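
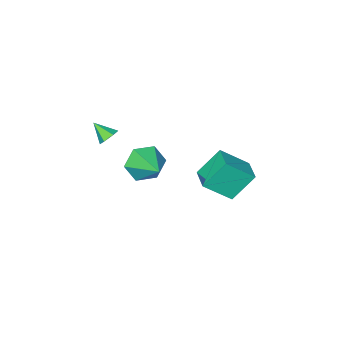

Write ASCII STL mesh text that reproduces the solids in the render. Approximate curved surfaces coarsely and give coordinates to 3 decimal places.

solid 
facet normal -0.240 0.756 -0.609
outer loop
vertex 1.105 -1.346 -1.892
vertex 0.67 -1.582 -2.014
vertex 0.683 -1.26 -1.619
endloop
endfacet
facet normal 0.561 0.273 0.782
outer loop
vertex 1.105 -1.346 -1.892
vertex 0.683 -1.26 -1.619
vertex 0.91 -2.338 -1.406
endloop
endfacet
facet normal -0.240 0.756 -0.609
outer loop
vertex 0.683 -1.26 -1.619
vertex 0.67 -1.582 -2.014
vertex 0.248 -1.496 -1.741
endloop
endfacet
facet normal -0.326 0.117 0.938
outer loop
vertex 0.683 -1.26 -1.619
vertex 0.248 -1.496 -1.741
vertex 0.91 -2.338 -1.406
endloop
endfacet
facet normal -0.240 0.756 -0.609
outer loop
vertex 0.248 -1.496 -1.741
vertex 0.67 -1.582 -2.014
vertex 0.235 -1.818 -2.136
endloop
endfacet
facet normal -0.791 -0.462 0.402
outer loop
vertex 0.248 -1.496 -1.741
vertex 0.235 -1.818 -2.136
vertex 0.91 -2.338 -1.406
endloop
endfacet
facet normal -0.240 0.757 -0.607
outer loop
vertex 0.235 -1.818 -2.136
vertex 0.67 -1.582 -2.014
vertex 0.657 -1.903 -2.409
endloop
endfacet
facet normal -0.366 -0.884 -0.291
outer loop
vertex 0.235 -1.818 -2.136
vertex 0.657 -1.903 -2.409
vertex 0.91 -2.338 -1.406
endloop
endfacet
facet normal -0.240 0.757 -0.607
outer loop
vertex 0.657 -1.903 -2.409
vertex 0.67 -1.582 -2.014
vertex 1.092 -1.667 -2.287
endloop
endfacet
facet normal 0.520 -0.728 -0.447
outer loop
vertex 0.657 -1.903 -2.409
vertex 1.092 -1.667 -2.287
vertex 0.91 -2.338 -1.406
endloop
endfacet
facet normal -0.240 0.757 -0.607
outer loop
vertex 1.092 -1.667 -2.287
vertex 0.67 -1.582 -2.014
vertex 1.105 -1.346 -1.892
endloop
endfacet
facet normal 0.985 -0.150 0.089
outer loop
vertex 1.092 -1.667 -2.287
vertex 1.105 -1.346 -1.892
vertex 0.91 -2.338 -1.406
endloop
endfacet
facet normal -0.234 -0.883 -0.406
outer loop
vertex -0.104 -0.781 -4.837
vertex -0.743 -0.939 -4.125
vertex -1.024 -0.491 -4.938
endloop
endfacet
facet normal 0.296 0.722 -0.625
outer loop
vertex -0.104 -0.781 -4.837
vertex -1.024 -0.491 -4.938
vertex -0.357 0.519 -3.455
endloop
endfacet
facet normal -0.234 -0.883 -0.406
outer loop
vertex -1.024 -0.491 -4.938
vertex -0.743 -0.939 -4.125
vertex -1.663 -0.649 -4.225
endloop
endfacet
facet normal -0.531 0.792 -0.301
outer loop
vertex -1.024 -0.491 -4.938
vertex -1.663 -0.649 -4.225
vertex -0.357 0.519 -3.455
endloop
endfacet
facet normal -0.234 -0.883 -0.406
outer loop
vertex -1.663 -0.649 -4.225
vertex -0.743 -0.939 -4.125
vertex -1.382 -1.097 -3.412
endloop
endfacet
facet normal -0.721 0.471 0.509
outer loop
vertex -1.663 -0.649 -4.225
vertex -1.382 -1.097 -3.412
vertex -0.357 0.519 -3.455
endloop
endfacet
facet normal -0.234 -0.884 -0.406
outer loop
vertex -1.382 -1.097 -3.412
vertex -0.743 -0.939 -4.125
vertex -0.462 -1.387 -3.311
endloop
endfacet
facet normal -0.084 0.080 0.993
outer loop
vertex -1.382 -1.097 -3.412
vertex -0.462 -1.387 -3.311
vertex -0.357 0.519 -3.455
endloop
endfacet
facet normal -0.234 -0.884 -0.406
outer loop
vertex -0.462 -1.387 -3.311
vertex -0.743 -0.939 -4.125
vertex 0.177 -1.229 -4.024
endloop
endfacet
facet normal 0.744 0.010 0.669
outer loop
vertex -0.462 -1.387 -3.311
vertex 0.177 -1.229 -4.024
vertex -0.357 0.519 -3.455
endloop
endfacet
facet normal -0.234 -0.883 -0.406
outer loop
vertex 0.177 -1.229 -4.024
vertex -0.743 -0.939 -4.125
vertex -0.104 -0.781 -4.837
endloop
endfacet
facet normal 0.933 0.331 -0.140
outer loop
vertex 0.177 -1.229 -4.024
vertex -0.104 -0.781 -4.837
vertex -0.357 0.519 -3.455
endloop
endfacet
facet normal -0.597 0.232 0.768
outer loop
vertex -1.548 3.022 -0.947
vertex -1.021 4.028 -0.841
vertex -2.584 3.671 -1.948
endloop
endfacet
facet normal -0.462 -0.882 -0.093
outer loop
vertex -1.659 3.312 -3.139
vertex -1.548 3.022 -0.947
vertex -2.584 3.671 -1.948
endloop
endfacet
facet normal -0.597 0.232 0.768
outer loop
vertex -2.584 3.671 -1.948
vertex -1.021 4.028 -0.841
vertex -2.057 4.676 -1.842
endloop
endfacet
facet normal -0.656 0.411 -0.633
outer loop
vertex -2.057 4.676 -1.842
vertex -1.659 3.312 -3.139
vertex -2.584 3.671 -1.948
endloop
endfacet
facet normal 0.656 -0.410 0.633
outer loop
vertex -1.548 3.022 -0.947
vertex -0.096 3.669 -2.032
vertex -1.021 4.028 -0.841
endloop
endfacet
facet normal -0.462 -0.882 -0.093
outer loop
vertex -0.623 2.664 -2.138
vertex -1.548 3.022 -0.947
vertex -1.659 3.312 -3.139
endloop
endfacet
facet normal 0.656 -0.411 0.633
outer loop
vertex -0.623 2.664 -2.138
vertex -0.096 3.669 -2.032
vertex -1.548 3.022 -0.947
endloop
endfacet
facet normal 0.462 0.882 0.093
outer loop
vertex -1.021 4.028 -0.841
vertex -0.096 3.669 -2.032
vertex -2.057 4.676 -1.842
endloop
endfacet
facet normal -0.656 0.410 -0.633
outer loop
vertex -1.132 4.318 -3.033
vertex -1.659 3.312 -3.139
vertex -2.057 4.676 -1.842
endloop
endfacet
facet normal 0.462 0.882 0.094
outer loop
vertex -2.057 4.676 -1.842
vertex -0.096 3.669 -2.032
vertex -1.132 4.318 -3.033
endloop
endfacet
facet normal 0.597 -0.232 -0.768
outer loop
vertex -1.132 4.318 -3.033
vertex -0.623 2.664 -2.138
vertex -1.659 3.312 -3.139
endloop
endfacet
facet normal 0.597 -0.232 -0.768
outer loop
vertex -0.096 3.669 -2.032
vertex -0.623 2.664 -2.138
vertex -1.132 4.318 -3.033
endloop
endfacet

endsolid


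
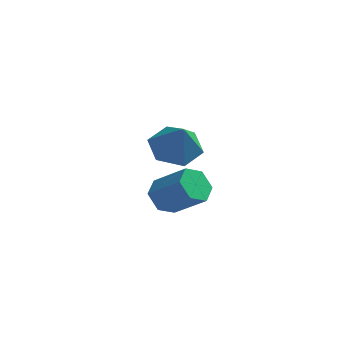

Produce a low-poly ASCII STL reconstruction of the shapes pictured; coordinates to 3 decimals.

solid 
facet normal -0.755 0.242 -0.610
outer loop
vertex -0.59 2.583 -2.371
vertex -1.035 2.097 -2.013
vertex -0.994 2.809 -1.781
endloop
endfacet
facet normal 0.374 0.922 -0.097
outer loop
vertex -0.59 2.583 -2.371
vertex -0.994 2.809 -1.781
vertex 0.58 2.209 -1.425
endloop
endfacet
facet normal 0.374 0.922 -0.098
outer loop
vertex 0.58 2.209 -1.425
vertex -0.994 2.809 -1.781
vertex 0.176 2.435 -0.836
endloop
endfacet
facet normal 0.755 -0.241 0.610
outer loop
vertex 0.58 2.209 -1.425
vertex 0.176 2.435 -0.836
vertex 0.135 1.723 -1.067
endloop
endfacet
facet normal -0.755 0.242 -0.610
outer loop
vertex -0.994 2.809 -1.781
vertex -1.035 2.097 -2.013
vertex -1.439 2.324 -1.423
endloop
endfacet
facet normal -0.279 0.723 0.632
outer loop
vertex -0.994 2.809 -1.781
vertex -1.439 2.324 -1.423
vertex 0.176 2.435 -0.836
endloop
endfacet
facet normal -0.279 0.723 0.632
outer loop
vertex 0.176 2.435 -0.836
vertex -1.439 2.324 -1.423
vertex -0.27 1.949 -0.477
endloop
endfacet
facet normal 0.754 -0.241 0.610
outer loop
vertex 0.176 2.435 -0.836
vertex -0.27 1.949 -0.477
vertex 0.135 1.723 -1.067
endloop
endfacet
facet normal -0.755 0.242 -0.610
outer loop
vertex -1.439 2.324 -1.423
vertex -1.035 2.097 -2.013
vertex -1.48 1.611 -1.655
endloop
endfacet
facet normal -0.654 -0.200 0.729
outer loop
vertex -1.439 2.324 -1.423
vertex -1.48 1.611 -1.655
vertex -0.27 1.949 -0.477
endloop
endfacet
facet normal -0.654 -0.201 0.729
outer loop
vertex -0.27 1.949 -0.477
vertex -1.48 1.611 -1.655
vertex -0.31 1.237 -0.709
endloop
endfacet
facet normal 0.755 -0.241 0.610
outer loop
vertex -0.27 1.949 -0.477
vertex -0.31 1.237 -0.709
vertex 0.135 1.723 -1.067
endloop
endfacet
facet normal -0.755 0.241 -0.610
outer loop
vertex -1.48 1.611 -1.655
vertex -1.035 2.097 -2.013
vertex -1.076 1.385 -2.244
endloop
endfacet
facet normal -0.374 -0.922 0.098
outer loop
vertex -1.48 1.611 -1.655
vertex -1.076 1.385 -2.244
vertex -0.31 1.237 -0.709
endloop
endfacet
facet normal -0.374 -0.922 0.098
outer loop
vertex -0.31 1.237 -0.709
vertex -1.076 1.385 -2.244
vertex 0.094 1.011 -1.299
endloop
endfacet
facet normal 0.755 -0.242 0.610
outer loop
vertex -0.31 1.237 -0.709
vertex 0.094 1.011 -1.299
vertex 0.135 1.723 -1.067
endloop
endfacet
facet normal -0.754 0.241 -0.610
outer loop
vertex -1.076 1.385 -2.244
vertex -1.035 2.097 -2.013
vertex -0.63 1.871 -2.603
endloop
endfacet
facet normal 0.279 -0.723 -0.632
outer loop
vertex -1.076 1.385 -2.244
vertex -0.63 1.871 -2.603
vertex 0.094 1.011 -1.299
endloop
endfacet
facet normal 0.279 -0.723 -0.632
outer loop
vertex 0.094 1.011 -1.299
vertex -0.63 1.871 -2.603
vertex 0.539 1.496 -1.657
endloop
endfacet
facet normal 0.755 -0.242 0.610
outer loop
vertex 0.094 1.011 -1.299
vertex 0.539 1.496 -1.657
vertex 0.135 1.723 -1.067
endloop
endfacet
facet normal -0.755 0.241 -0.610
outer loop
vertex -0.63 1.871 -2.603
vertex -1.035 2.097 -2.013
vertex -0.59 2.583 -2.371
endloop
endfacet
facet normal 0.654 0.201 -0.729
outer loop
vertex -0.63 1.871 -2.603
vertex -0.59 2.583 -2.371
vertex 0.539 1.496 -1.657
endloop
endfacet
facet normal 0.654 0.200 -0.730
outer loop
vertex 0.539 1.496 -1.657
vertex -0.59 2.583 -2.371
vertex 0.58 2.209 -1.425
endloop
endfacet
facet normal 0.755 -0.242 0.610
outer loop
vertex 0.539 1.496 -1.657
vertex 0.58 2.209 -1.425
vertex 0.135 1.723 -1.067
endloop
endfacet
facet normal -0.289 0.462 -0.838
outer loop
vertex 0.283 -0.69 1.16
vertex -0.149 -0.051 1.661
vertex 0.732 0.069 1.424
endloop
endfacet
facet normal 0.858 -0.514 0.018
outer loop
vertex 0.283 -0.69 1.16
vertex 0.732 0.069 1.424
vertex 0.249 -0.689 2.819
endloop
endfacet
facet normal -0.289 0.462 -0.839
outer loop
vertex 0.732 0.069 1.424
vertex -0.149 -0.051 1.661
vertex 0.299 0.708 1.925
endloop
endfacet
facet normal 0.866 0.247 0.434
outer loop
vertex 0.732 0.069 1.424
vertex 0.299 0.708 1.925
vertex 0.249 -0.689 2.819
endloop
endfacet
facet normal -0.290 0.462 -0.838
outer loop
vertex 0.299 0.708 1.925
vertex -0.149 -0.051 1.661
vertex -0.581 0.588 2.163
endloop
endfacet
facet normal 0.154 0.529 0.835
outer loop
vertex 0.299 0.708 1.925
vertex -0.581 0.588 2.163
vertex 0.249 -0.689 2.819
endloop
endfacet
facet normal -0.289 0.463 -0.838
outer loop
vertex -0.581 0.588 2.163
vertex -0.149 -0.051 1.661
vertex -1.03 -0.171 1.899
endloop
endfacet
facet normal -0.569 0.051 0.820
outer loop
vertex -0.581 0.588 2.163
vertex -1.03 -0.171 1.899
vertex 0.249 -0.689 2.819
endloop
endfacet
facet normal -0.289 0.462 -0.838
outer loop
vertex -1.03 -0.171 1.899
vertex -0.149 -0.051 1.661
vertex -0.598 -0.81 1.398
endloop
endfacet
facet normal -0.578 -0.708 0.405
outer loop
vertex -1.03 -0.171 1.899
vertex -0.598 -0.81 1.398
vertex 0.249 -0.689 2.819
endloop
endfacet
facet normal -0.289 0.462 -0.838
outer loop
vertex -0.598 -0.81 1.398
vertex -0.149 -0.051 1.661
vertex 0.283 -0.69 1.16
endloop
endfacet
facet normal 0.136 -0.991 0.003
outer loop
vertex -0.598 -0.81 1.398
vertex 0.283 -0.69 1.16
vertex 0.249 -0.689 2.819
endloop
endfacet

endsolid


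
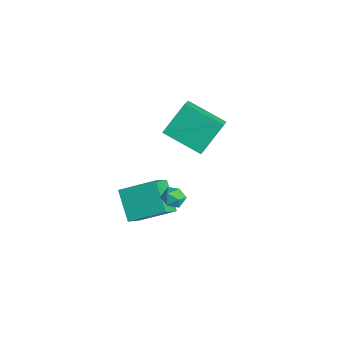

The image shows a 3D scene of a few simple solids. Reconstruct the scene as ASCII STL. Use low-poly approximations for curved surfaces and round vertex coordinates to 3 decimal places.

solid 
facet normal -0.678 -0.625 0.388
outer loop
vertex 1.225 -0.656 3.831
vertex 0.891 0.595 5.263
vertex 0.31 -0.097 3.131
endloop
endfacet
facet normal 0.172 -0.648 -0.742
outer loop
vertex 1.769 1.245 2.297
vertex 1.225 -0.656 3.831
vertex 0.31 -0.097 3.131
endloop
endfacet
facet normal -0.678 -0.624 0.387
outer loop
vertex 0.31 -0.097 3.131
vertex 0.891 0.595 5.263
vertex -0.023 1.153 4.562
endloop
endfacet
facet normal -0.714 0.436 -0.547
outer loop
vertex -0.023 1.153 4.562
vertex 1.769 1.245 2.297
vertex 0.31 -0.097 3.131
endloop
endfacet
facet normal 0.714 -0.436 0.548
outer loop
vertex 1.225 -0.656 3.831
vertex 2.35 1.937 4.429
vertex 0.891 0.595 5.263
endloop
endfacet
facet normal 0.173 -0.648 -0.742
outer loop
vertex 2.683 0.687 2.998
vertex 1.225 -0.656 3.831
vertex 1.769 1.245 2.297
endloop
endfacet
facet normal 0.714 -0.436 0.547
outer loop
vertex 2.683 0.687 2.998
vertex 2.35 1.937 4.429
vertex 1.225 -0.656 3.831
endloop
endfacet
facet normal -0.173 0.648 0.741
outer loop
vertex 0.891 0.595 5.263
vertex 2.35 1.937 4.429
vertex -0.023 1.153 4.562
endloop
endfacet
facet normal -0.714 0.436 -0.547
outer loop
vertex 1.435 2.496 3.729
vertex 1.769 1.245 2.297
vertex -0.023 1.153 4.562
endloop
endfacet
facet normal -0.172 0.648 0.742
outer loop
vertex -0.023 1.153 4.562
vertex 2.35 1.937 4.429
vertex 1.435 2.496 3.729
endloop
endfacet
facet normal 0.678 0.624 -0.387
outer loop
vertex 1.435 2.496 3.729
vertex 2.683 0.687 2.998
vertex 1.769 1.245 2.297
endloop
endfacet
facet normal 0.678 0.624 -0.388
outer loop
vertex 2.35 1.937 4.429
vertex 2.683 0.687 2.998
vertex 1.435 2.496 3.729
endloop
endfacet
facet normal -0.773 0.029 0.633
outer loop
vertex 1.289 -1.04 0.331
vertex 0.52 -0.168 -0.648
vertex 0.533 -2.66 -0.519
endloop
endfacet
facet normal 0.506 -0.574 0.644
outer loop
vertex 1.94 -2.712 -1.672
vertex 1.289 -1.04 0.331
vertex 0.533 -2.66 -0.519
endloop
endfacet
facet normal -0.773 0.029 0.633
outer loop
vertex 0.533 -2.66 -0.519
vertex 0.52 -0.168 -0.648
vertex -0.236 -1.788 -1.498
endloop
endfacet
facet normal -0.382 -0.819 -0.429
outer loop
vertex -0.236 -1.788 -1.498
vertex 1.94 -2.712 -1.672
vertex 0.533 -2.66 -0.519
endloop
endfacet
facet normal 0.382 0.819 0.429
outer loop
vertex 1.289 -1.04 0.331
vertex 1.927 -0.22 -1.801
vertex 0.52 -0.168 -0.648
endloop
endfacet
facet normal 0.506 -0.574 0.644
outer loop
vertex 2.696 -1.092 -0.822
vertex 1.289 -1.04 0.331
vertex 1.94 -2.712 -1.672
endloop
endfacet
facet normal 0.382 0.819 0.429
outer loop
vertex 2.696 -1.092 -0.822
vertex 1.927 -0.22 -1.801
vertex 1.289 -1.04 0.331
endloop
endfacet
facet normal -0.506 0.574 -0.644
outer loop
vertex 0.52 -0.168 -0.648
vertex 1.927 -0.22 -1.801
vertex -0.236 -1.788 -1.498
endloop
endfacet
facet normal -0.382 -0.819 -0.429
outer loop
vertex 1.171 -1.84 -2.651
vertex 1.94 -2.712 -1.672
vertex -0.236 -1.788 -1.498
endloop
endfacet
facet normal -0.506 0.574 -0.644
outer loop
vertex -0.236 -1.788 -1.498
vertex 1.927 -0.22 -1.801
vertex 1.171 -1.84 -2.651
endloop
endfacet
facet normal 0.773 -0.029 -0.633
outer loop
vertex 1.171 -1.84 -2.651
vertex 2.696 -1.092 -0.822
vertex 1.94 -2.712 -1.672
endloop
endfacet
facet normal 0.773 -0.029 -0.633
outer loop
vertex 1.927 -0.22 -1.801
vertex 2.696 -1.092 -0.822
vertex 1.171 -1.84 -2.651
endloop
endfacet
facet normal -0.599 0.471 0.647
outer loop
vertex 2.439 -0.272 0.381
vertex 2.335 -0.834 0.694
vertex 2.83 -0.449 0.872
endloop
endfacet
facet normal -0.094 0.910 0.403
outer loop
vertex 2.439 -0.272 0.381
vertex 2.83 -0.449 0.872
vertex 3.083 -0.184 0.333
endloop
endfacet
facet normal -0.151 0.939 -0.307
outer loop
vertex 2.439 -0.272 0.381
vertex 3.083 -0.184 0.333
vertex 2.745 -0.406 -0.179
endloop
endfacet
facet normal -0.693 0.517 -0.502
outer loop
vertex 2.439 -0.272 0.381
vertex 2.745 -0.406 -0.179
vertex 2.283 -0.808 0.044
endloop
endfacet
facet normal -0.970 0.228 0.087
outer loop
vertex 2.439 -0.272 0.381
vertex 2.283 -0.808 0.044
vertex 2.335 -0.834 0.694
endloop
endfacet
facet normal 0.541 0.626 0.562
outer loop
vertex 3.083 -0.184 0.333
vertex 2.83 -0.449 0.872
vertex 3.377 -0.692 0.616
endloop
endfacet
facet normal -0.278 -0.086 0.957
outer loop
vertex 2.83 -0.449 0.872
vertex 2.335 -0.834 0.694
vertex 2.915 -1.094 0.839
endloop
endfacet
facet normal -0.876 -0.479 0.051
outer loop
vertex 2.335 -0.834 0.694
vertex 2.283 -0.808 0.044
vertex 2.577 -1.316 0.327
endloop
endfacet
facet normal -0.428 -0.010 -0.904
outer loop
vertex 2.283 -0.808 0.044
vertex 2.745 -0.406 -0.179
vertex 2.83 -1.051 -0.212
endloop
endfacet
facet normal 0.449 0.673 -0.588
outer loop
vertex 2.745 -0.406 -0.179
vertex 3.083 -0.184 0.333
vertex 3.325 -0.666 -0.034
endloop
endfacet
facet normal 0.693 -0.517 0.502
outer loop
vertex 3.221 -1.228 0.279
vertex 3.377 -0.692 0.616
vertex 2.915 -1.094 0.839
endloop
endfacet
facet normal 0.151 -0.939 0.307
outer loop
vertex 3.221 -1.228 0.279
vertex 2.915 -1.094 0.839
vertex 2.577 -1.316 0.327
endloop
endfacet
facet normal 0.094 -0.910 -0.403
outer loop
vertex 3.221 -1.228 0.279
vertex 2.577 -1.316 0.327
vertex 2.83 -1.051 -0.212
endloop
endfacet
facet normal 0.599 -0.471 -0.647
outer loop
vertex 3.221 -1.228 0.279
vertex 2.83 -1.051 -0.212
vertex 3.325 -0.666 -0.034
endloop
endfacet
facet normal 0.970 -0.228 -0.087
outer loop
vertex 3.221 -1.228 0.279
vertex 3.325 -0.666 -0.034
vertex 3.377 -0.692 0.616
endloop
endfacet
facet normal 0.428 0.010 0.904
outer loop
vertex 2.915 -1.094 0.839
vertex 3.377 -0.692 0.616
vertex 2.83 -0.449 0.872
endloop
endfacet
facet normal -0.449 -0.673 0.588
outer loop
vertex 2.577 -1.316 0.327
vertex 2.915 -1.094 0.839
vertex 2.335 -0.834 0.694
endloop
endfacet
facet normal -0.541 -0.626 -0.562
outer loop
vertex 2.83 -1.051 -0.212
vertex 2.577 -1.316 0.327
vertex 2.283 -0.808 0.044
endloop
endfacet
facet normal 0.278 0.086 -0.957
outer loop
vertex 3.325 -0.666 -0.034
vertex 2.83 -1.051 -0.212
vertex 2.745 -0.406 -0.179
endloop
endfacet
facet normal 0.876 0.479 -0.051
outer loop
vertex 3.377 -0.692 0.616
vertex 3.325 -0.666 -0.034
vertex 3.083 -0.184 0.333
endloop
endfacet

endsolid


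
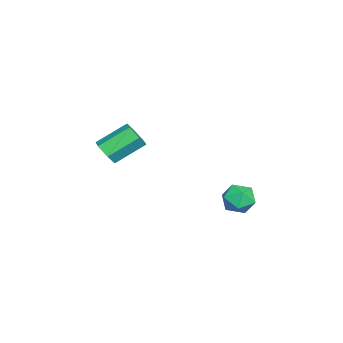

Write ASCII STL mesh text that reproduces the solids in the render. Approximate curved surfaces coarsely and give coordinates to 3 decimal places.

solid 
facet normal -0.088 0.210 0.974
outer loop
vertex 0.285 4.16 -2.728
vertex 0.479 3.122 -2.487
vertex 1.301 3.823 -2.564
endloop
endfacet
facet normal 0.158 0.775 0.612
outer loop
vertex 0.285 4.16 -2.728
vertex 1.301 3.823 -2.564
vertex 1.082 4.508 -3.374
endloop
endfacet
facet normal -0.321 0.941 0.111
outer loop
vertex 0.285 4.16 -2.728
vertex 1.082 4.508 -3.374
vertex 0.124 4.231 -3.797
endloop
endfacet
facet normal -0.863 0.478 0.162
outer loop
vertex 0.285 4.16 -2.728
vertex 0.124 4.231 -3.797
vertex -0.248 3.374 -3.248
endloop
endfacet
facet normal -0.718 0.027 0.695
outer loop
vertex 0.285 4.16 -2.728
vertex -0.248 3.374 -3.248
vertex 0.479 3.122 -2.487
endloop
endfacet
facet normal 0.762 0.581 0.285
outer loop
vertex 1.082 4.508 -3.374
vertex 1.301 3.823 -2.564
vertex 1.768 3.686 -3.532
endloop
endfacet
facet normal 0.365 -0.332 0.870
outer loop
vertex 1.301 3.823 -2.564
vertex 0.479 3.122 -2.487
vertex 1.396 2.829 -2.983
endloop
endfacet
facet normal -0.656 -0.628 0.419
outer loop
vertex 0.479 3.122 -2.487
vertex -0.248 3.374 -3.248
vertex 0.438 2.552 -3.406
endloop
endfacet
facet normal -0.890 0.102 -0.444
outer loop
vertex -0.248 3.374 -3.248
vertex 0.124 4.231 -3.797
vertex 0.219 3.237 -4.216
endloop
endfacet
facet normal -0.013 0.850 -0.527
outer loop
vertex 0.124 4.231 -3.797
vertex 1.082 4.508 -3.374
vertex 1.041 3.938 -4.293
endloop
endfacet
facet normal 0.863 -0.478 -0.162
outer loop
vertex 1.235 2.9 -4.052
vertex 1.768 3.686 -3.532
vertex 1.396 2.829 -2.983
endloop
endfacet
facet normal 0.321 -0.941 -0.111
outer loop
vertex 1.235 2.9 -4.052
vertex 1.396 2.829 -2.983
vertex 0.438 2.552 -3.406
endloop
endfacet
facet normal -0.158 -0.775 -0.612
outer loop
vertex 1.235 2.9 -4.052
vertex 0.438 2.552 -3.406
vertex 0.219 3.237 -4.216
endloop
endfacet
facet normal 0.088 -0.210 -0.974
outer loop
vertex 1.235 2.9 -4.052
vertex 0.219 3.237 -4.216
vertex 1.041 3.938 -4.293
endloop
endfacet
facet normal 0.718 -0.027 -0.695
outer loop
vertex 1.235 2.9 -4.052
vertex 1.041 3.938 -4.293
vertex 1.768 3.686 -3.532
endloop
endfacet
facet normal 0.890 -0.102 0.444
outer loop
vertex 1.396 2.829 -2.983
vertex 1.768 3.686 -3.532
vertex 1.301 3.823 -2.564
endloop
endfacet
facet normal 0.013 -0.850 0.527
outer loop
vertex 0.438 2.552 -3.406
vertex 1.396 2.829 -2.983
vertex 0.479 3.122 -2.487
endloop
endfacet
facet normal -0.762 -0.581 -0.285
outer loop
vertex 0.219 3.237 -4.216
vertex 0.438 2.552 -3.406
vertex -0.248 3.374 -3.248
endloop
endfacet
facet normal -0.365 0.332 -0.870
outer loop
vertex 1.041 3.938 -4.293
vertex 0.219 3.237 -4.216
vertex 0.124 4.231 -3.797
endloop
endfacet
facet normal 0.656 0.628 -0.419
outer loop
vertex 1.768 3.686 -3.532
vertex 1.041 3.938 -4.293
vertex 1.082 4.508 -3.374
endloop
endfacet
facet normal 0.432 -0.725 -0.536
outer loop
vertex 0.643 -4.325 -0.249
vertex 0.196 -4.043 -0.99
vertex 1.016 -3.7 -0.794
endloop
endfacet
facet normal 0.803 0.039 0.594
outer loop
vertex 0.643 -4.325 -0.249
vertex 1.016 -3.7 -0.794
vertex -0.289 -2.759 0.91
endloop
endfacet
facet normal 0.803 0.038 0.594
outer loop
vertex -0.289 -2.759 0.91
vertex 1.016 -3.7 -0.794
vertex 0.084 -2.133 0.365
endloop
endfacet
facet normal -0.432 0.725 0.537
outer loop
vertex -0.289 -2.759 0.91
vertex 0.084 -2.133 0.365
vertex -0.736 -2.477 0.17
endloop
endfacet
facet normal 0.432 -0.725 -0.536
outer loop
vertex 1.016 -3.7 -0.794
vertex 0.196 -4.043 -0.99
vertex 0.569 -3.418 -1.535
endloop
endfacet
facet normal 0.757 0.615 -0.223
outer loop
vertex 1.016 -3.7 -0.794
vertex 0.569 -3.418 -1.535
vertex 0.084 -2.133 0.365
endloop
endfacet
facet normal 0.757 0.615 -0.223
outer loop
vertex 0.084 -2.133 0.365
vertex 0.569 -3.418 -1.535
vertex -0.363 -1.851 -0.376
endloop
endfacet
facet normal -0.432 0.725 0.536
outer loop
vertex 0.084 -2.133 0.365
vertex -0.363 -1.851 -0.376
vertex -0.736 -2.477 0.17
endloop
endfacet
facet normal 0.431 -0.725 -0.537
outer loop
vertex 0.569 -3.418 -1.535
vertex 0.196 -4.043 -0.99
vertex -0.251 -3.761 -1.73
endloop
endfacet
facet normal -0.047 0.576 -0.816
outer loop
vertex 0.569 -3.418 -1.535
vertex -0.251 -3.761 -1.73
vertex -0.363 -1.851 -0.376
endloop
endfacet
facet normal -0.047 0.576 -0.816
outer loop
vertex -0.363 -1.851 -0.376
vertex -0.251 -3.761 -1.73
vertex -1.183 -2.195 -0.571
endloop
endfacet
facet normal -0.432 0.725 0.536
outer loop
vertex -0.363 -1.851 -0.376
vertex -1.183 -2.195 -0.571
vertex -0.736 -2.477 0.17
endloop
endfacet
facet normal 0.432 -0.725 -0.537
outer loop
vertex -0.251 -3.761 -1.73
vertex 0.196 -4.043 -0.99
vertex -0.624 -4.387 -1.185
endloop
endfacet
facet normal -0.803 -0.038 -0.594
outer loop
vertex -0.251 -3.761 -1.73
vertex -0.624 -4.387 -1.185
vertex -1.183 -2.195 -0.571
endloop
endfacet
facet normal -0.803 -0.039 -0.594
outer loop
vertex -1.183 -2.195 -0.571
vertex -0.624 -4.387 -1.185
vertex -1.556 -2.82 -0.026
endloop
endfacet
facet normal -0.432 0.725 0.536
outer loop
vertex -1.183 -2.195 -0.571
vertex -1.556 -2.82 -0.026
vertex -0.736 -2.477 0.17
endloop
endfacet
facet normal 0.432 -0.725 -0.536
outer loop
vertex -0.624 -4.387 -1.185
vertex 0.196 -4.043 -0.99
vertex -0.177 -4.669 -0.444
endloop
endfacet
facet normal -0.757 -0.615 0.223
outer loop
vertex -0.624 -4.387 -1.185
vertex -0.177 -4.669 -0.444
vertex -1.556 -2.82 -0.026
endloop
endfacet
facet normal -0.757 -0.615 0.223
outer loop
vertex -1.556 -2.82 -0.026
vertex -0.177 -4.669 -0.444
vertex -1.109 -3.102 0.715
endloop
endfacet
facet normal -0.432 0.725 0.536
outer loop
vertex -1.556 -2.82 -0.026
vertex -1.109 -3.102 0.715
vertex -0.736 -2.477 0.17
endloop
endfacet
facet normal 0.432 -0.725 -0.536
outer loop
vertex -0.177 -4.669 -0.444
vertex 0.196 -4.043 -0.99
vertex 0.643 -4.325 -0.249
endloop
endfacet
facet normal 0.047 -0.576 0.816
outer loop
vertex -0.177 -4.669 -0.444
vertex 0.643 -4.325 -0.249
vertex -1.109 -3.102 0.715
endloop
endfacet
facet normal 0.047 -0.576 0.816
outer loop
vertex -1.109 -3.102 0.715
vertex 0.643 -4.325 -0.249
vertex -0.289 -2.759 0.91
endloop
endfacet
facet normal -0.431 0.725 0.537
outer loop
vertex -1.109 -3.102 0.715
vertex -0.289 -2.759 0.91
vertex -0.736 -2.477 0.17
endloop
endfacet

endsolid


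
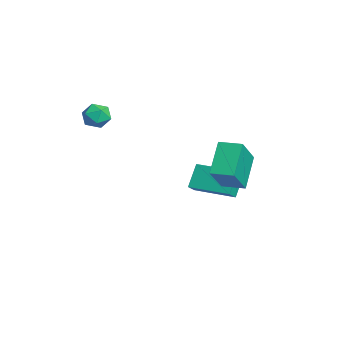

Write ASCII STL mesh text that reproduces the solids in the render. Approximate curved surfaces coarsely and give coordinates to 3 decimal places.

solid 
facet normal -0.680 0.721 0.136
outer loop
vertex -1.662 -1.726 2.049
vertex -2.068 -2.197 2.517
vertex -1.518 -1.734 2.814
endloop
endfacet
facet normal -0.033 0.999 0.017
outer loop
vertex -1.662 -1.726 2.049
vertex -1.518 -1.734 2.814
vertex -0.928 -1.706 2.307
endloop
endfacet
facet normal 0.196 0.763 -0.617
outer loop
vertex -1.662 -1.726 2.049
vertex -0.928 -1.706 2.307
vertex -1.115 -2.152 1.696
endloop
endfacet
facet normal -0.311 0.337 -0.889
outer loop
vertex -1.662 -1.726 2.049
vertex -1.115 -2.152 1.696
vertex -1.819 -2.455 1.827
endloop
endfacet
facet normal -0.850 0.312 -0.424
outer loop
vertex -1.662 -1.726 2.049
vertex -1.819 -2.455 1.827
vertex -2.068 -2.197 2.517
endloop
endfacet
facet normal 0.410 0.750 0.519
outer loop
vertex -0.928 -1.706 2.307
vertex -1.518 -1.734 2.814
vertex -0.881 -2.165 2.933
endloop
endfacet
facet normal -0.636 0.300 0.711
outer loop
vertex -1.518 -1.734 2.814
vertex -2.068 -2.197 2.517
vertex -1.585 -2.468 3.064
endloop
endfacet
facet normal -0.913 -0.359 -0.195
outer loop
vertex -2.068 -2.197 2.517
vertex -1.819 -2.455 1.827
vertex -1.772 -2.914 2.453
endloop
endfacet
facet normal -0.039 -0.319 -0.947
outer loop
vertex -1.819 -2.455 1.827
vertex -1.115 -2.152 1.696
vertex -1.182 -2.886 1.946
endloop
endfacet
facet normal 0.780 0.367 -0.507
outer loop
vertex -1.115 -2.152 1.696
vertex -0.928 -1.706 2.307
vertex -0.632 -2.423 2.243
endloop
endfacet
facet normal 0.311 -0.337 0.889
outer loop
vertex -1.038 -2.894 2.711
vertex -0.881 -2.165 2.933
vertex -1.585 -2.468 3.064
endloop
endfacet
facet normal -0.196 -0.763 0.617
outer loop
vertex -1.038 -2.894 2.711
vertex -1.585 -2.468 3.064
vertex -1.772 -2.914 2.453
endloop
endfacet
facet normal 0.033 -0.999 -0.017
outer loop
vertex -1.038 -2.894 2.711
vertex -1.772 -2.914 2.453
vertex -1.182 -2.886 1.946
endloop
endfacet
facet normal 0.680 -0.721 -0.136
outer loop
vertex -1.038 -2.894 2.711
vertex -1.182 -2.886 1.946
vertex -0.632 -2.423 2.243
endloop
endfacet
facet normal 0.850 -0.312 0.424
outer loop
vertex -1.038 -2.894 2.711
vertex -0.632 -2.423 2.243
vertex -0.881 -2.165 2.933
endloop
endfacet
facet normal 0.039 0.319 0.947
outer loop
vertex -1.585 -2.468 3.064
vertex -0.881 -2.165 2.933
vertex -1.518 -1.734 2.814
endloop
endfacet
facet normal -0.780 -0.367 0.507
outer loop
vertex -1.772 -2.914 2.453
vertex -1.585 -2.468 3.064
vertex -2.068 -2.197 2.517
endloop
endfacet
facet normal -0.410 -0.750 -0.519
outer loop
vertex -1.182 -2.886 1.946
vertex -1.772 -2.914 2.453
vertex -1.819 -2.455 1.827
endloop
endfacet
facet normal 0.636 -0.300 -0.711
outer loop
vertex -0.632 -2.423 2.243
vertex -1.182 -2.886 1.946
vertex -1.115 -2.152 1.696
endloop
endfacet
facet normal 0.913 0.359 0.195
outer loop
vertex -0.881 -2.165 2.933
vertex -0.632 -2.423 2.243
vertex -0.928 -1.706 2.307
endloop
endfacet
facet normal -0.565 0.405 -0.719
outer loop
vertex 1.674 3.243 0.654
vertex 2.291 4.2 0.708
vertex 2.856 2.555 -0.664
endloop
endfacet
facet normal -0.541 -0.839 -0.047
outer loop
vertex 4.049 1.7 0.852
vertex 1.674 3.243 0.654
vertex 2.856 2.555 -0.664
endloop
endfacet
facet normal -0.565 0.406 -0.719
outer loop
vertex 2.856 2.555 -0.664
vertex 2.291 4.2 0.708
vertex 3.474 3.511 -0.61
endloop
endfacet
facet normal 0.622 -0.363 -0.694
outer loop
vertex 3.474 3.511 -0.61
vertex 4.049 1.7 0.852
vertex 2.856 2.555 -0.664
endloop
endfacet
facet normal -0.622 0.362 0.694
outer loop
vertex 1.674 3.243 0.654
vertex 3.484 3.345 2.224
vertex 2.291 4.2 0.708
endloop
endfacet
facet normal -0.541 -0.839 -0.047
outer loop
vertex 2.866 2.389 2.17
vertex 1.674 3.243 0.654
vertex 4.049 1.7 0.852
endloop
endfacet
facet normal -0.622 0.363 0.694
outer loop
vertex 2.866 2.389 2.17
vertex 3.484 3.345 2.224
vertex 1.674 3.243 0.654
endloop
endfacet
facet normal 0.542 0.839 0.047
outer loop
vertex 2.291 4.2 0.708
vertex 3.484 3.345 2.224
vertex 3.474 3.511 -0.61
endloop
endfacet
facet normal 0.623 -0.362 -0.694
outer loop
vertex 4.666 2.657 0.906
vertex 4.049 1.7 0.852
vertex 3.474 3.511 -0.61
endloop
endfacet
facet normal 0.541 0.839 0.047
outer loop
vertex 3.474 3.511 -0.61
vertex 3.484 3.345 2.224
vertex 4.666 2.657 0.906
endloop
endfacet
facet normal 0.565 -0.405 0.719
outer loop
vertex 4.666 2.657 0.906
vertex 2.866 2.389 2.17
vertex 4.049 1.7 0.852
endloop
endfacet
facet normal 0.565 -0.406 0.718
outer loop
vertex 3.484 3.345 2.224
vertex 2.866 2.389 2.17
vertex 4.666 2.657 0.906
endloop
endfacet
facet normal -0.652 -0.757 -0.023
outer loop
vertex -2.259 2.644 -1.806
vertex -2.731 3.066 -2.311
vertex -1.557 2.074 -2.94
endloop
endfacet
facet normal 0.583 -0.521 0.623
outer loop
vertex -0.129 3.734 -2.889
vertex -2.259 2.644 -1.806
vertex -1.557 2.074 -2.94
endloop
endfacet
facet normal -0.652 -0.757 -0.023
outer loop
vertex -1.557 2.074 -2.94
vertex -2.731 3.066 -2.311
vertex -2.029 2.496 -3.444
endloop
endfacet
facet normal 0.484 -0.392 -0.782
outer loop
vertex -2.029 2.496 -3.444
vertex -0.129 3.734 -2.889
vertex -1.557 2.074 -2.94
endloop
endfacet
facet normal -0.485 0.393 0.781
outer loop
vertex -2.259 2.644 -1.806
vertex -1.303 4.726 -2.26
vertex -2.731 3.066 -2.311
endloop
endfacet
facet normal 0.583 -0.521 0.623
outer loop
vertex -0.831 4.304 -1.756
vertex -2.259 2.644 -1.806
vertex -0.129 3.734 -2.889
endloop
endfacet
facet normal -0.484 0.393 0.782
outer loop
vertex -0.831 4.304 -1.756
vertex -1.303 4.726 -2.26
vertex -2.259 2.644 -1.806
endloop
endfacet
facet normal -0.583 0.521 -0.623
outer loop
vertex -2.731 3.066 -2.311
vertex -1.303 4.726 -2.26
vertex -2.029 2.496 -3.444
endloop
endfacet
facet normal 0.484 -0.393 -0.781
outer loop
vertex -0.601 4.156 -3.394
vertex -0.129 3.734 -2.889
vertex -2.029 2.496 -3.444
endloop
endfacet
facet normal -0.584 0.521 -0.623
outer loop
vertex -2.029 2.496 -3.444
vertex -1.303 4.726 -2.26
vertex -0.601 4.156 -3.394
endloop
endfacet
facet normal 0.652 0.757 0.023
outer loop
vertex -0.601 4.156 -3.394
vertex -0.831 4.304 -1.756
vertex -0.129 3.734 -2.889
endloop
endfacet
facet normal 0.652 0.757 0.023
outer loop
vertex -1.303 4.726 -2.26
vertex -0.831 4.304 -1.756
vertex -0.601 4.156 -3.394
endloop
endfacet

endsolid


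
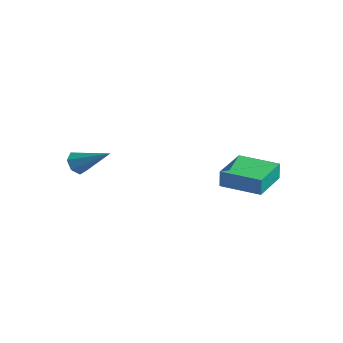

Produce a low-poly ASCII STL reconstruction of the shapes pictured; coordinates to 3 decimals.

solid 
facet normal -0.766 -0.392 -0.509
outer loop
vertex -2.69 -2.462 -2.547
vertex -3.05 -1.924 -2.42
vertex -2.65 -2.04 -2.932
endloop
endfacet
facet normal 0.834 -0.413 -0.366
outer loop
vertex -2.69 -2.462 -2.547
vertex -2.65 -2.04 -2.932
vertex -1.55 -1.156 -1.42
endloop
endfacet
facet normal -0.766 -0.391 -0.510
outer loop
vertex -2.65 -2.04 -2.932
vertex -3.05 -1.924 -2.42
vertex -2.911 -1.53 -2.931
endloop
endfacet
facet normal 0.656 0.337 -0.675
outer loop
vertex -2.65 -2.04 -2.932
vertex -2.911 -1.53 -2.931
vertex -1.55 -1.156 -1.42
endloop
endfacet
facet normal -0.766 -0.391 -0.510
outer loop
vertex -2.911 -1.53 -2.931
vertex -3.05 -1.924 -2.42
vertex -3.277 -1.317 -2.545
endloop
endfacet
facet normal 0.151 0.919 -0.364
outer loop
vertex -2.911 -1.53 -2.931
vertex -3.277 -1.317 -2.545
vertex -1.55 -1.156 -1.42
endloop
endfacet
facet normal -0.766 -0.391 -0.510
outer loop
vertex -3.277 -1.317 -2.545
vertex -3.05 -1.924 -2.42
vertex -3.472 -1.561 -2.065
endloop
endfacet
facet normal -0.300 0.894 0.333
outer loop
vertex -3.277 -1.317 -2.545
vertex -3.472 -1.561 -2.065
vertex -1.55 -1.156 -1.42
endloop
endfacet
facet normal -0.766 -0.391 -0.511
outer loop
vertex -3.472 -1.561 -2.065
vertex -3.05 -1.924 -2.42
vertex -3.35 -2.078 -1.852
endloop
endfacet
facet normal -0.358 0.282 0.890
outer loop
vertex -3.472 -1.561 -2.065
vertex -3.35 -2.078 -1.852
vertex -1.55 -1.156 -1.42
endloop
endfacet
facet normal -0.765 -0.392 -0.511
outer loop
vertex -3.35 -2.078 -1.852
vertex -3.05 -1.924 -2.42
vertex -3.001 -2.479 -2.067
endloop
endfacet
facet normal 0.021 -0.458 0.889
outer loop
vertex -3.35 -2.078 -1.852
vertex -3.001 -2.479 -2.067
vertex -1.55 -1.156 -1.42
endloop
endfacet
facet normal -0.766 -0.392 -0.510
outer loop
vertex -3.001 -2.479 -2.067
vertex -3.05 -1.924 -2.42
vertex -2.69 -2.462 -2.547
endloop
endfacet
facet normal 0.551 -0.766 0.330
outer loop
vertex -3.001 -2.479 -2.067
vertex -2.69 -2.462 -2.547
vertex -1.55 -1.156 -1.42
endloop
endfacet
facet normal -0.874 -0.484 0.037
outer loop
vertex 2.11 2.089 -1.911
vertex 1.186 3.767 -1.779
vertex 2.05 2.128 -2.829
endloop
endfacet
facet normal 0.482 -0.874 -0.069
outer loop
vertex 3.754 3.073 -2.901
vertex 2.11 2.089 -1.911
vertex 2.05 2.128 -2.829
endloop
endfacet
facet normal -0.874 -0.485 0.038
outer loop
vertex 2.05 2.128 -2.829
vertex 1.186 3.767 -1.779
vertex 1.125 3.806 -2.696
endloop
endfacet
facet normal -0.066 0.043 -0.997
outer loop
vertex 1.125 3.806 -2.696
vertex 3.754 3.073 -2.901
vertex 2.05 2.128 -2.829
endloop
endfacet
facet normal 0.066 -0.042 0.997
outer loop
vertex 2.11 2.089 -1.911
vertex 2.89 4.712 -1.851
vertex 1.186 3.767 -1.779
endloop
endfacet
facet normal 0.481 -0.874 -0.069
outer loop
vertex 3.815 3.034 -1.984
vertex 2.11 2.089 -1.911
vertex 3.754 3.073 -2.901
endloop
endfacet
facet normal 0.066 -0.043 0.997
outer loop
vertex 3.815 3.034 -1.984
vertex 2.89 4.712 -1.851
vertex 2.11 2.089 -1.911
endloop
endfacet
facet normal -0.482 0.874 0.069
outer loop
vertex 1.186 3.767 -1.779
vertex 2.89 4.712 -1.851
vertex 1.125 3.806 -2.696
endloop
endfacet
facet normal -0.066 0.042 -0.997
outer loop
vertex 2.83 4.751 -2.769
vertex 3.754 3.073 -2.901
vertex 1.125 3.806 -2.696
endloop
endfacet
facet normal -0.481 0.874 0.069
outer loop
vertex 1.125 3.806 -2.696
vertex 2.89 4.712 -1.851
vertex 2.83 4.751 -2.769
endloop
endfacet
facet normal 0.874 0.484 -0.038
outer loop
vertex 2.83 4.751 -2.769
vertex 3.815 3.034 -1.984
vertex 3.754 3.073 -2.901
endloop
endfacet
facet normal 0.874 0.485 -0.037
outer loop
vertex 2.89 4.712 -1.851
vertex 3.815 3.034 -1.984
vertex 2.83 4.751 -2.769
endloop
endfacet

endsolid


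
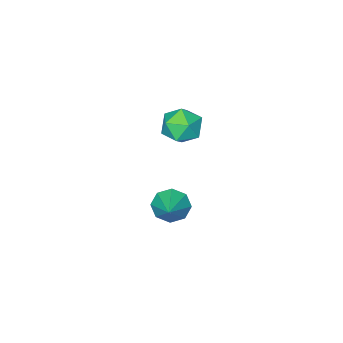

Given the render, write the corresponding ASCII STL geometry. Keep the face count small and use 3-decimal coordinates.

solid 
facet normal 0.396 0.194 0.898
outer loop
vertex -0.672 -2.756 2.932
vertex -1.098 -3.797 3.345
vertex -0.006 -3.749 2.853
endloop
endfacet
facet normal 0.782 0.494 0.379
outer loop
vertex -0.672 -2.756 2.932
vertex -0.006 -3.749 2.853
vertex -0.046 -2.981 1.934
endloop
endfacet
facet normal 0.356 0.934 0.013
outer loop
vertex -0.672 -2.756 2.932
vertex -0.046 -2.981 1.934
vertex -1.164 -2.554 1.857
endloop
endfacet
facet normal -0.294 0.906 0.305
outer loop
vertex -0.672 -2.756 2.932
vertex -1.164 -2.554 1.857
vertex -1.814 -3.058 2.729
endloop
endfacet
facet normal -0.270 0.449 0.852
outer loop
vertex -0.672 -2.756 2.932
vertex -1.814 -3.058 2.729
vertex -1.098 -3.797 3.345
endloop
endfacet
facet normal 0.998 -0.023 -0.063
outer loop
vertex -0.046 -2.981 1.934
vertex -0.006 -3.749 2.853
vertex -0.086 -4.162 1.731
endloop
endfacet
facet normal 0.372 -0.508 0.777
outer loop
vertex -0.006 -3.749 2.853
vertex -1.098 -3.797 3.345
vertex -0.736 -4.666 2.603
endloop
endfacet
facet normal -0.705 -0.097 0.703
outer loop
vertex -1.098 -3.797 3.345
vertex -1.814 -3.058 2.729
vertex -1.854 -4.239 2.526
endloop
endfacet
facet normal -0.744 0.642 -0.183
outer loop
vertex -1.814 -3.058 2.729
vertex -1.164 -2.554 1.857
vertex -1.894 -3.471 1.607
endloop
endfacet
facet normal 0.308 0.689 -0.656
outer loop
vertex -1.164 -2.554 1.857
vertex -0.046 -2.981 1.934
vertex -0.802 -3.423 1.115
endloop
endfacet
facet normal 0.294 -0.906 -0.305
outer loop
vertex -1.228 -4.464 1.528
vertex -0.086 -4.162 1.731
vertex -0.736 -4.666 2.603
endloop
endfacet
facet normal -0.356 -0.934 -0.013
outer loop
vertex -1.228 -4.464 1.528
vertex -0.736 -4.666 2.603
vertex -1.854 -4.239 2.526
endloop
endfacet
facet normal -0.782 -0.494 -0.379
outer loop
vertex -1.228 -4.464 1.528
vertex -1.854 -4.239 2.526
vertex -1.894 -3.471 1.607
endloop
endfacet
facet normal -0.396 -0.194 -0.898
outer loop
vertex -1.228 -4.464 1.528
vertex -1.894 -3.471 1.607
vertex -0.802 -3.423 1.115
endloop
endfacet
facet normal 0.270 -0.449 -0.852
outer loop
vertex -1.228 -4.464 1.528
vertex -0.802 -3.423 1.115
vertex -0.086 -4.162 1.731
endloop
endfacet
facet normal 0.744 -0.642 0.183
outer loop
vertex -0.736 -4.666 2.603
vertex -0.086 -4.162 1.731
vertex -0.006 -3.749 2.853
endloop
endfacet
facet normal -0.308 -0.689 0.656
outer loop
vertex -1.854 -4.239 2.526
vertex -0.736 -4.666 2.603
vertex -1.098 -3.797 3.345
endloop
endfacet
facet normal -0.998 0.023 0.063
outer loop
vertex -1.894 -3.471 1.607
vertex -1.854 -4.239 2.526
vertex -1.814 -3.058 2.729
endloop
endfacet
facet normal -0.372 0.508 -0.777
outer loop
vertex -0.802 -3.423 1.115
vertex -1.894 -3.471 1.607
vertex -1.164 -2.554 1.857
endloop
endfacet
facet normal 0.705 0.097 -0.703
outer loop
vertex -0.086 -4.162 1.731
vertex -0.802 -3.423 1.115
vertex -0.046 -2.981 1.934
endloop
endfacet
facet normal -0.609 -0.608 -0.509
outer loop
vertex -0.102 -3.525 -5.114
vertex -0.49 -3.9 -4.201
vertex -0.743 -3.102 -4.852
endloop
endfacet
facet normal 0.333 0.807 -0.489
outer loop
vertex -0.102 -3.525 -5.114
vertex -0.743 -3.102 -4.852
vertex 0.71 -2.7 -3.199
endloop
endfacet
facet normal -0.609 -0.608 -0.509
outer loop
vertex -0.743 -3.102 -4.852
vertex -0.49 -3.9 -4.201
vertex -1.236 -3.147 -4.209
endloop
endfacet
facet normal -0.186 0.980 -0.074
outer loop
vertex -0.743 -3.102 -4.852
vertex -1.236 -3.147 -4.209
vertex 0.71 -2.7 -3.199
endloop
endfacet
facet normal -0.609 -0.609 -0.509
outer loop
vertex -1.236 -3.147 -4.209
vertex -0.49 -3.9 -4.201
vertex -1.292 -3.632 -3.562
endloop
endfacet
facet normal -0.437 0.738 0.515
outer loop
vertex -1.236 -3.147 -4.209
vertex -1.292 -3.632 -3.562
vertex 0.71 -2.7 -3.199
endloop
endfacet
facet normal -0.609 -0.609 -0.509
outer loop
vertex -1.292 -3.632 -3.562
vertex -0.49 -3.9 -4.201
vertex -0.878 -4.274 -3.289
endloop
endfacet
facet normal -0.273 0.222 0.936
outer loop
vertex -1.292 -3.632 -3.562
vertex -0.878 -4.274 -3.289
vertex 0.71 -2.7 -3.199
endloop
endfacet
facet normal -0.608 -0.609 -0.509
outer loop
vertex -0.878 -4.274 -3.289
vertex -0.49 -3.9 -4.201
vertex -0.236 -4.697 -3.55
endloop
endfacet
facet normal 0.209 -0.264 0.942
outer loop
vertex -0.878 -4.274 -3.289
vertex -0.236 -4.697 -3.55
vertex 0.71 -2.7 -3.199
endloop
endfacet
facet normal -0.609 -0.609 -0.508
outer loop
vertex -0.236 -4.697 -3.55
vertex -0.49 -3.9 -4.201
vertex 0.257 -4.653 -4.193
endloop
endfacet
facet normal 0.728 -0.438 0.528
outer loop
vertex -0.236 -4.697 -3.55
vertex 0.257 -4.653 -4.193
vertex 0.71 -2.7 -3.199
endloop
endfacet
facet normal -0.609 -0.609 -0.509
outer loop
vertex 0.257 -4.653 -4.193
vertex -0.49 -3.9 -4.201
vertex 0.312 -4.167 -4.841
endloop
endfacet
facet normal 0.979 -0.195 -0.063
outer loop
vertex 0.257 -4.653 -4.193
vertex 0.312 -4.167 -4.841
vertex 0.71 -2.7 -3.199
endloop
endfacet
facet normal -0.609 -0.609 -0.509
outer loop
vertex 0.312 -4.167 -4.841
vertex -0.49 -3.9 -4.201
vertex -0.102 -3.525 -5.114
endloop
endfacet
facet normal 0.815 0.320 -0.483
outer loop
vertex 0.312 -4.167 -4.841
vertex -0.102 -3.525 -5.114
vertex 0.71 -2.7 -3.199
endloop
endfacet

endsolid


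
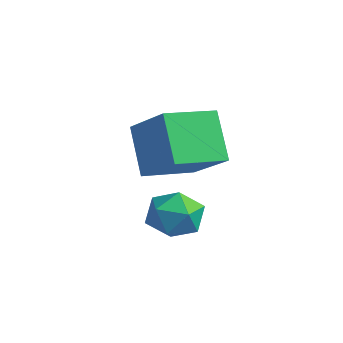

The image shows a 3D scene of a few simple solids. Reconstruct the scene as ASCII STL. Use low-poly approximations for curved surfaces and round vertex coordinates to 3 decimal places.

solid 
facet normal -0.752 0.629 -0.197
outer loop
vertex 1.43 0.714 1.607
vertex 0.871 0.081 1.722
vertex 1.105 0.568 2.381
endloop
endfacet
facet normal -0.203 0.974 0.099
outer loop
vertex 1.43 0.714 1.607
vertex 1.105 0.568 2.381
vertex 1.933 0.749 2.294
endloop
endfacet
facet normal 0.369 0.874 -0.315
outer loop
vertex 1.43 0.714 1.607
vertex 1.933 0.749 2.294
vertex 2.21 0.375 1.581
endloop
endfacet
facet normal 0.174 0.467 -0.867
outer loop
vertex 1.43 0.714 1.607
vertex 2.21 0.375 1.581
vertex 1.554 -0.038 1.227
endloop
endfacet
facet normal -0.520 0.315 -0.794
outer loop
vertex 1.43 0.714 1.607
vertex 1.554 -0.038 1.227
vertex 0.871 0.081 1.722
endloop
endfacet
facet normal -0.071 0.676 0.734
outer loop
vertex 1.933 0.749 2.294
vertex 1.105 0.568 2.381
vertex 1.686 0.138 2.833
endloop
endfacet
facet normal -0.960 0.115 0.256
outer loop
vertex 1.105 0.568 2.381
vertex 0.871 0.081 1.722
vertex 1.03 -0.275 2.479
endloop
endfacet
facet normal -0.584 -0.392 -0.711
outer loop
vertex 0.871 0.081 1.722
vertex 1.554 -0.038 1.227
vertex 1.307 -0.649 1.766
endloop
endfacet
facet normal 0.539 -0.144 -0.830
outer loop
vertex 1.554 -0.038 1.227
vertex 2.21 0.375 1.581
vertex 2.135 -0.468 1.679
endloop
endfacet
facet normal 0.855 0.515 0.062
outer loop
vertex 2.21 0.375 1.581
vertex 1.933 0.749 2.294
vertex 2.369 0.019 2.338
endloop
endfacet
facet normal -0.174 -0.467 0.867
outer loop
vertex 1.81 -0.614 2.453
vertex 1.686 0.138 2.833
vertex 1.03 -0.275 2.479
endloop
endfacet
facet normal -0.369 -0.874 0.315
outer loop
vertex 1.81 -0.614 2.453
vertex 1.03 -0.275 2.479
vertex 1.307 -0.649 1.766
endloop
endfacet
facet normal 0.203 -0.974 -0.099
outer loop
vertex 1.81 -0.614 2.453
vertex 1.307 -0.649 1.766
vertex 2.135 -0.468 1.679
endloop
endfacet
facet normal 0.752 -0.629 0.197
outer loop
vertex 1.81 -0.614 2.453
vertex 2.135 -0.468 1.679
vertex 2.369 0.019 2.338
endloop
endfacet
facet normal 0.520 -0.315 0.794
outer loop
vertex 1.81 -0.614 2.453
vertex 2.369 0.019 2.338
vertex 1.686 0.138 2.833
endloop
endfacet
facet normal -0.539 0.144 0.830
outer loop
vertex 1.03 -0.275 2.479
vertex 1.686 0.138 2.833
vertex 1.105 0.568 2.381
endloop
endfacet
facet normal -0.855 -0.515 -0.062
outer loop
vertex 1.307 -0.649 1.766
vertex 1.03 -0.275 2.479
vertex 0.871 0.081 1.722
endloop
endfacet
facet normal 0.071 -0.676 -0.734
outer loop
vertex 2.135 -0.468 1.679
vertex 1.307 -0.649 1.766
vertex 1.554 -0.038 1.227
endloop
endfacet
facet normal 0.960 -0.115 -0.256
outer loop
vertex 2.369 0.019 2.338
vertex 2.135 -0.468 1.679
vertex 2.21 0.375 1.581
endloop
endfacet
facet normal 0.584 0.392 0.711
outer loop
vertex 1.686 0.138 2.833
vertex 2.369 0.019 2.338
vertex 1.933 0.749 2.294
endloop
endfacet
facet normal -0.843 -0.052 -0.536
outer loop
vertex -2.034 0.758 3.726
vertex -2.008 2.395 3.526
vertex -1.087 0.563 2.255
endloop
endfacet
facet normal -0.015 -0.992 0.122
outer loop
vertex 0.548 0.665 3.294
vertex -2.034 0.758 3.726
vertex -1.087 0.563 2.255
endloop
endfacet
facet normal -0.843 -0.052 -0.535
outer loop
vertex -1.087 0.563 2.255
vertex -2.008 2.395 3.526
vertex -1.062 2.201 2.055
endloop
endfacet
facet normal 0.538 -0.110 -0.836
outer loop
vertex -1.062 2.201 2.055
vertex 0.548 0.665 3.294
vertex -1.087 0.563 2.255
endloop
endfacet
facet normal -0.538 0.111 0.836
outer loop
vertex -2.034 0.758 3.726
vertex -0.373 2.497 4.565
vertex -2.008 2.395 3.526
endloop
endfacet
facet normal -0.016 -0.993 0.121
outer loop
vertex -0.398 0.859 4.765
vertex -2.034 0.758 3.726
vertex 0.548 0.665 3.294
endloop
endfacet
facet normal -0.538 0.110 0.836
outer loop
vertex -0.398 0.859 4.765
vertex -0.373 2.497 4.565
vertex -2.034 0.758 3.726
endloop
endfacet
facet normal 0.015 0.993 -0.121
outer loop
vertex -2.008 2.395 3.526
vertex -0.373 2.497 4.565
vertex -1.062 2.201 2.055
endloop
endfacet
facet normal 0.538 -0.111 -0.836
outer loop
vertex 0.574 2.302 3.094
vertex 0.548 0.665 3.294
vertex -1.062 2.201 2.055
endloop
endfacet
facet normal 0.016 0.992 -0.121
outer loop
vertex -1.062 2.201 2.055
vertex -0.373 2.497 4.565
vertex 0.574 2.302 3.094
endloop
endfacet
facet normal 0.843 0.052 0.535
outer loop
vertex 0.574 2.302 3.094
vertex -0.398 0.859 4.765
vertex 0.548 0.665 3.294
endloop
endfacet
facet normal 0.843 0.053 0.536
outer loop
vertex -0.373 2.497 4.565
vertex -0.398 0.859 4.765
vertex 0.574 2.302 3.094
endloop
endfacet

endsolid


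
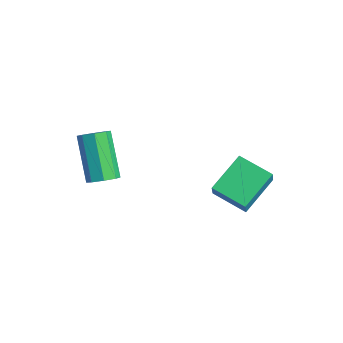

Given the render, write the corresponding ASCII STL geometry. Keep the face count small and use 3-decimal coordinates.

solid 
facet normal 0.630 -0.134 -0.765
outer loop
vertex 0.971 -1.149 -2.922
vertex 0.552 -1.418 -3.22
vertex 0.731 -0.869 -3.169
endloop
endfacet
facet normal 0.557 0.764 0.326
outer loop
vertex 0.971 -1.149 -2.922
vertex 0.731 -0.869 -3.169
vertex -0.233 -0.894 -1.462
endloop
endfacet
facet normal 0.558 0.763 0.326
outer loop
vertex -0.233 -0.894 -1.462
vertex 0.731 -0.869 -3.169
vertex -0.473 -0.613 -1.708
endloop
endfacet
facet normal -0.629 0.133 0.766
outer loop
vertex -0.233 -0.894 -1.462
vertex -0.473 -0.613 -1.708
vertex -0.652 -1.162 -1.76
endloop
endfacet
facet normal 0.631 -0.135 -0.764
outer loop
vertex 0.731 -0.869 -3.169
vertex 0.552 -1.418 -3.22
vertex 0.387 -0.91 -3.446
endloop
endfacet
facet normal 0.013 0.987 -0.162
outer loop
vertex 0.731 -0.869 -3.169
vertex 0.387 -0.91 -3.446
vertex -0.473 -0.613 -1.708
endloop
endfacet
facet normal 0.013 0.987 -0.162
outer loop
vertex -0.473 -0.613 -1.708
vertex 0.387 -0.91 -3.446
vertex -0.817 -0.654 -1.985
endloop
endfacet
facet normal -0.631 0.133 0.764
outer loop
vertex -0.473 -0.613 -1.708
vertex -0.817 -0.654 -1.985
vertex -0.652 -1.162 -1.76
endloop
endfacet
facet normal 0.629 -0.136 -0.765
outer loop
vertex 0.387 -0.91 -3.446
vertex 0.552 -1.418 -3.22
vertex 0.139 -1.248 -3.59
endloop
endfacet
facet normal -0.540 0.633 -0.556
outer loop
vertex 0.387 -0.91 -3.446
vertex 0.139 -1.248 -3.59
vertex -0.817 -0.654 -1.985
endloop
endfacet
facet normal -0.540 0.632 -0.556
outer loop
vertex -0.817 -0.654 -1.985
vertex 0.139 -1.248 -3.59
vertex -1.065 -0.993 -2.13
endloop
endfacet
facet normal -0.630 0.134 0.765
outer loop
vertex -0.817 -0.654 -1.985
vertex -1.065 -0.993 -2.13
vertex -0.652 -1.162 -1.76
endloop
endfacet
facet normal 0.630 -0.134 -0.765
outer loop
vertex 0.139 -1.248 -3.59
vertex 0.552 -1.418 -3.22
vertex 0.133 -1.686 -3.518
endloop
endfacet
facet normal -0.776 -0.092 -0.624
outer loop
vertex 0.139 -1.248 -3.59
vertex 0.133 -1.686 -3.518
vertex -1.065 -0.993 -2.13
endloop
endfacet
facet normal -0.776 -0.092 -0.624
outer loop
vertex -1.065 -0.993 -2.13
vertex 0.133 -1.686 -3.518
vertex -1.071 -1.431 -2.058
endloop
endfacet
facet normal -0.630 0.134 0.765
outer loop
vertex -1.065 -0.993 -2.13
vertex -1.071 -1.431 -2.058
vertex -0.652 -1.162 -1.76
endloop
endfacet
facet normal 0.629 -0.133 -0.766
outer loop
vertex 0.133 -1.686 -3.518
vertex 0.552 -1.418 -3.22
vertex 0.373 -1.967 -3.272
endloop
endfacet
facet normal -0.558 -0.763 -0.327
outer loop
vertex 0.133 -1.686 -3.518
vertex 0.373 -1.967 -3.272
vertex -1.071 -1.431 -2.058
endloop
endfacet
facet normal -0.557 -0.764 -0.325
outer loop
vertex -1.071 -1.431 -2.058
vertex 0.373 -1.967 -3.272
vertex -0.831 -1.711 -1.811
endloop
endfacet
facet normal -0.630 0.134 0.765
outer loop
vertex -1.071 -1.431 -2.058
vertex -0.831 -1.711 -1.811
vertex -0.652 -1.162 -1.76
endloop
endfacet
facet normal 0.631 -0.133 -0.764
outer loop
vertex 0.373 -1.967 -3.272
vertex 0.552 -1.418 -3.22
vertex 0.717 -1.926 -2.995
endloop
endfacet
facet normal -0.013 -0.987 0.162
outer loop
vertex 0.373 -1.967 -3.272
vertex 0.717 -1.926 -2.995
vertex -0.831 -1.711 -1.811
endloop
endfacet
facet normal -0.013 -0.987 0.162
outer loop
vertex -0.831 -1.711 -1.811
vertex 0.717 -1.926 -2.995
vertex -0.487 -1.67 -1.534
endloop
endfacet
facet normal -0.631 0.135 0.764
outer loop
vertex -0.831 -1.711 -1.811
vertex -0.487 -1.67 -1.534
vertex -0.652 -1.162 -1.76
endloop
endfacet
facet normal 0.630 -0.134 -0.765
outer loop
vertex 0.717 -1.926 -2.995
vertex 0.552 -1.418 -3.22
vertex 0.965 -1.587 -2.85
endloop
endfacet
facet normal 0.540 -0.632 0.556
outer loop
vertex 0.717 -1.926 -2.995
vertex 0.965 -1.587 -2.85
vertex -0.487 -1.67 -1.534
endloop
endfacet
facet normal 0.540 -0.633 0.556
outer loop
vertex -0.487 -1.67 -1.534
vertex 0.965 -1.587 -2.85
vertex -0.239 -1.332 -1.39
endloop
endfacet
facet normal -0.629 0.136 0.765
outer loop
vertex -0.487 -1.67 -1.534
vertex -0.239 -1.332 -1.39
vertex -0.652 -1.162 -1.76
endloop
endfacet
facet normal 0.630 -0.134 -0.765
outer loop
vertex 0.965 -1.587 -2.85
vertex 0.552 -1.418 -3.22
vertex 0.971 -1.149 -2.922
endloop
endfacet
facet normal 0.776 0.092 0.624
outer loop
vertex 0.965 -1.587 -2.85
vertex 0.971 -1.149 -2.922
vertex -0.239 -1.332 -1.39
endloop
endfacet
facet normal 0.776 0.092 0.624
outer loop
vertex -0.239 -1.332 -1.39
vertex 0.971 -1.149 -2.922
vertex -0.233 -0.894 -1.462
endloop
endfacet
facet normal -0.630 0.134 0.765
outer loop
vertex -0.239 -1.332 -1.39
vertex -0.233 -0.894 -1.462
vertex -0.652 -1.162 -1.76
endloop
endfacet
facet normal -0.462 0.307 -0.832
outer loop
vertex 2.015 3.012 -2.921
vertex 3.135 3.661 -3.304
vertex 2.518 1.69 -3.689
endloop
endfacet
facet normal -0.830 -0.480 0.283
outer loop
vertex 2.925 1.419 -2.956
vertex 2.015 3.012 -2.921
vertex 2.518 1.69 -3.689
endloop
endfacet
facet normal -0.461 0.307 -0.833
outer loop
vertex 2.518 1.69 -3.689
vertex 3.135 3.661 -3.304
vertex 3.639 2.338 -4.071
endloop
endfacet
facet normal 0.312 -0.821 -0.477
outer loop
vertex 3.639 2.338 -4.071
vertex 2.925 1.419 -2.956
vertex 2.518 1.69 -3.689
endloop
endfacet
facet normal -0.313 0.821 0.477
outer loop
vertex 2.015 3.012 -2.921
vertex 3.542 3.39 -2.571
vertex 3.135 3.661 -3.304
endloop
endfacet
facet normal -0.830 -0.480 0.283
outer loop
vertex 2.421 2.742 -2.189
vertex 2.015 3.012 -2.921
vertex 2.925 1.419 -2.956
endloop
endfacet
facet normal -0.313 0.822 0.476
outer loop
vertex 2.421 2.742 -2.189
vertex 3.542 3.39 -2.571
vertex 2.015 3.012 -2.921
endloop
endfacet
facet normal 0.830 0.480 -0.283
outer loop
vertex 3.135 3.661 -3.304
vertex 3.542 3.39 -2.571
vertex 3.639 2.338 -4.071
endloop
endfacet
facet normal 0.313 -0.821 -0.477
outer loop
vertex 4.045 2.068 -3.339
vertex 2.925 1.419 -2.956
vertex 3.639 2.338 -4.071
endloop
endfacet
facet normal 0.830 0.480 -0.283
outer loop
vertex 3.639 2.338 -4.071
vertex 3.542 3.39 -2.571
vertex 4.045 2.068 -3.339
endloop
endfacet
facet normal 0.462 -0.306 0.832
outer loop
vertex 4.045 2.068 -3.339
vertex 2.421 2.742 -2.189
vertex 2.925 1.419 -2.956
endloop
endfacet
facet normal 0.461 -0.308 0.832
outer loop
vertex 3.542 3.39 -2.571
vertex 2.421 2.742 -2.189
vertex 4.045 2.068 -3.339
endloop
endfacet

endsolid


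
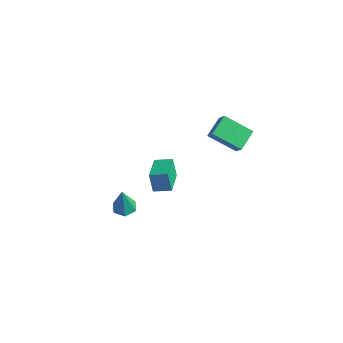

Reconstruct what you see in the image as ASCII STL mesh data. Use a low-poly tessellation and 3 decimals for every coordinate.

solid 
facet normal -0.570 0.795 -0.210
outer loop
vertex -2.158 0.761 -3.341
vertex -1.426 1.336 -3.151
vertex -1.832 0.707 -4.432
endloop
endfacet
facet normal -0.770 -0.606 -0.200
outer loop
vertex -0.954 -0.516 -4.109
vertex -2.158 0.761 -3.341
vertex -1.832 0.707 -4.432
endloop
endfacet
facet normal -0.570 0.794 -0.209
outer loop
vertex -1.832 0.707 -4.432
vertex -1.426 1.336 -3.151
vertex -1.101 1.282 -4.242
endloop
endfacet
facet normal 0.286 -0.047 -0.957
outer loop
vertex -1.101 1.282 -4.242
vertex -0.954 -0.516 -4.109
vertex -1.832 0.707 -4.432
endloop
endfacet
facet normal -0.286 0.048 0.957
outer loop
vertex -2.158 0.761 -3.341
vertex -0.548 0.113 -2.828
vertex -1.426 1.336 -3.151
endloop
endfacet
facet normal -0.770 -0.606 -0.199
outer loop
vertex -1.279 -0.462 -3.018
vertex -2.158 0.761 -3.341
vertex -0.954 -0.516 -4.109
endloop
endfacet
facet normal -0.286 0.047 0.957
outer loop
vertex -1.279 -0.462 -3.018
vertex -0.548 0.113 -2.828
vertex -2.158 0.761 -3.341
endloop
endfacet
facet normal 0.770 0.606 0.199
outer loop
vertex -1.426 1.336 -3.151
vertex -0.548 0.113 -2.828
vertex -1.101 1.282 -4.242
endloop
endfacet
facet normal 0.286 -0.047 -0.957
outer loop
vertex -0.222 0.059 -3.919
vertex -0.954 -0.516 -4.109
vertex -1.101 1.282 -4.242
endloop
endfacet
facet normal 0.770 0.606 0.200
outer loop
vertex -1.101 1.282 -4.242
vertex -0.548 0.113 -2.828
vertex -0.222 0.059 -3.919
endloop
endfacet
facet normal 0.570 -0.795 0.209
outer loop
vertex -0.222 0.059 -3.919
vertex -1.279 -0.462 -3.018
vertex -0.954 -0.516 -4.109
endloop
endfacet
facet normal 0.570 -0.794 0.210
outer loop
vertex -0.548 0.113 -2.828
vertex -1.279 -0.462 -3.018
vertex -0.222 0.059 -3.919
endloop
endfacet
facet normal -0.589 0.234 -0.774
outer loop
vertex -0.788 3.964 -1.142
vertex 0.551 4.652 -1.952
vertex -0.542 2.875 -1.659
endloop
endfacet
facet normal -0.783 -0.402 0.474
outer loop
vertex 0.029 2.648 -0.908
vertex -0.788 3.964 -1.142
vertex -0.542 2.875 -1.659
endloop
endfacet
facet normal -0.588 0.234 -0.774
outer loop
vertex -0.542 2.875 -1.659
vertex 0.551 4.652 -1.952
vertex 0.798 3.563 -2.469
endloop
endfacet
facet normal 0.201 -0.885 -0.420
outer loop
vertex 0.798 3.563 -2.469
vertex 0.029 2.648 -0.908
vertex -0.542 2.875 -1.659
endloop
endfacet
facet normal -0.201 0.885 0.420
outer loop
vertex -0.788 3.964 -1.142
vertex 1.122 4.425 -1.201
vertex 0.551 4.652 -1.952
endloop
endfacet
facet normal -0.784 -0.402 0.473
outer loop
vertex -0.218 3.737 -0.391
vertex -0.788 3.964 -1.142
vertex 0.029 2.648 -0.908
endloop
endfacet
facet normal -0.201 0.885 0.420
outer loop
vertex -0.218 3.737 -0.391
vertex 1.122 4.425 -1.201
vertex -0.788 3.964 -1.142
endloop
endfacet
facet normal 0.783 0.403 -0.474
outer loop
vertex 0.551 4.652 -1.952
vertex 1.122 4.425 -1.201
vertex 0.798 3.563 -2.469
endloop
endfacet
facet normal 0.201 -0.885 -0.420
outer loop
vertex 1.368 3.336 -1.718
vertex 0.029 2.648 -0.908
vertex 0.798 3.563 -2.469
endloop
endfacet
facet normal 0.784 0.402 -0.473
outer loop
vertex 0.798 3.563 -2.469
vertex 1.122 4.425 -1.201
vertex 1.368 3.336 -1.718
endloop
endfacet
facet normal 0.588 -0.234 0.774
outer loop
vertex 1.368 3.336 -1.718
vertex -0.218 3.737 -0.391
vertex 0.029 2.648 -0.908
endloop
endfacet
facet normal 0.588 -0.235 0.774
outer loop
vertex 1.122 4.425 -1.201
vertex -0.218 3.737 -0.391
vertex 1.368 3.336 -1.718
endloop
endfacet
facet normal -0.053 0.143 -0.988
outer loop
vertex 0.072 -3.388 -3.124
vertex -0.389 -2.983 -3.041
vertex 0.199 -2.787 -3.044
endloop
endfacet
facet normal 0.939 -0.232 0.255
outer loop
vertex 0.072 -3.388 -3.124
vertex 0.199 -2.787 -3.044
vertex -0.311 -3.197 -1.539
endloop
endfacet
facet normal -0.052 0.141 -0.989
outer loop
vertex 0.199 -2.787 -3.044
vertex -0.389 -2.983 -3.041
vertex -0.263 -2.381 -2.962
endloop
endfacet
facet normal 0.645 0.654 0.397
outer loop
vertex 0.199 -2.787 -3.044
vertex -0.263 -2.381 -2.962
vertex -0.311 -3.197 -1.539
endloop
endfacet
facet normal -0.052 0.141 -0.989
outer loop
vertex -0.263 -2.381 -2.962
vertex -0.389 -2.983 -3.041
vertex -0.851 -2.577 -2.959
endloop
endfacet
facet normal -0.277 0.838 0.471
outer loop
vertex -0.263 -2.381 -2.962
vertex -0.851 -2.577 -2.959
vertex -0.311 -3.197 -1.539
endloop
endfacet
facet normal -0.051 0.142 -0.989
outer loop
vertex -0.851 -2.577 -2.959
vertex -0.389 -2.983 -3.041
vertex -0.978 -3.179 -3.039
endloop
endfacet
facet normal -0.904 0.137 0.404
outer loop
vertex -0.851 -2.577 -2.959
vertex -0.978 -3.179 -3.039
vertex -0.311 -3.197 -1.539
endloop
endfacet
facet normal -0.051 0.142 -0.989
outer loop
vertex -0.978 -3.179 -3.039
vertex -0.389 -2.983 -3.041
vertex -0.516 -3.584 -3.121
endloop
endfacet
facet normal -0.609 -0.748 0.262
outer loop
vertex -0.978 -3.179 -3.039
vertex -0.516 -3.584 -3.121
vertex -0.311 -3.197 -1.539
endloop
endfacet
facet normal -0.053 0.143 -0.988
outer loop
vertex -0.516 -3.584 -3.121
vertex -0.389 -2.983 -3.041
vertex 0.072 -3.388 -3.124
endloop
endfacet
facet normal 0.311 -0.932 0.188
outer loop
vertex -0.516 -3.584 -3.121
vertex 0.072 -3.388 -3.124
vertex -0.311 -3.197 -1.539
endloop
endfacet

endsolid


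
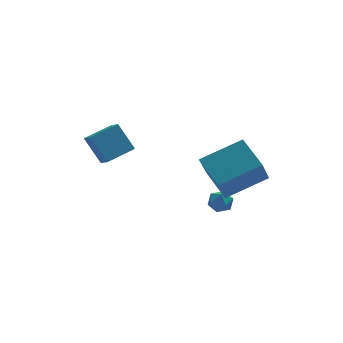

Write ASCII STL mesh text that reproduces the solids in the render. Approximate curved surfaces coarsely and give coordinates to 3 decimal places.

solid 
facet normal -0.404 0.442 0.801
outer loop
vertex -3.736 2.079 2.881
vertex -2.397 2.647 3.244
vertex -3.923 2.852 2.36
endloop
endfacet
facet normal -0.893 -0.379 -0.242
outer loop
vertex -3.283 2.153 1.096
vertex -3.736 2.079 2.881
vertex -3.923 2.852 2.36
endloop
endfacet
facet normal -0.405 0.441 0.801
outer loop
vertex -3.923 2.852 2.36
vertex -2.397 2.647 3.244
vertex -2.583 3.42 2.724
endloop
endfacet
facet normal -0.196 0.813 -0.549
outer loop
vertex -2.583 3.42 2.724
vertex -3.283 2.153 1.096
vertex -3.923 2.852 2.36
endloop
endfacet
facet normal 0.196 -0.813 0.549
outer loop
vertex -3.736 2.079 2.881
vertex -1.757 1.948 1.98
vertex -2.397 2.647 3.244
endloop
endfacet
facet normal -0.893 -0.378 -0.242
outer loop
vertex -3.097 1.38 1.616
vertex -3.736 2.079 2.881
vertex -3.283 2.153 1.096
endloop
endfacet
facet normal 0.196 -0.813 0.548
outer loop
vertex -3.097 1.38 1.616
vertex -1.757 1.948 1.98
vertex -3.736 2.079 2.881
endloop
endfacet
facet normal 0.893 0.378 0.243
outer loop
vertex -2.397 2.647 3.244
vertex -1.757 1.948 1.98
vertex -2.583 3.42 2.724
endloop
endfacet
facet normal -0.196 0.813 -0.548
outer loop
vertex -1.944 2.721 1.459
vertex -3.283 2.153 1.096
vertex -2.583 3.42 2.724
endloop
endfacet
facet normal 0.893 0.379 0.242
outer loop
vertex -2.583 3.42 2.724
vertex -1.757 1.948 1.98
vertex -1.944 2.721 1.459
endloop
endfacet
facet normal 0.404 -0.441 -0.801
outer loop
vertex -1.944 2.721 1.459
vertex -3.097 1.38 1.616
vertex -3.283 2.153 1.096
endloop
endfacet
facet normal 0.405 -0.442 -0.801
outer loop
vertex -1.757 1.948 1.98
vertex -3.097 1.38 1.616
vertex -1.944 2.721 1.459
endloop
endfacet
facet normal -0.291 -0.498 0.817
outer loop
vertex 2.964 -2.774 3.311
vertex 2.445 -1.262 4.048
vertex 0.971 -3.035 2.442
endloop
endfacet
facet normal 0.295 -0.859 -0.419
outer loop
vertex 1.495 -2.138 0.972
vertex 2.964 -2.774 3.311
vertex 0.971 -3.035 2.442
endloop
endfacet
facet normal -0.291 -0.498 0.817
outer loop
vertex 0.971 -3.035 2.442
vertex 2.445 -1.262 4.048
vertex 0.452 -1.523 3.179
endloop
endfacet
facet normal -0.910 -0.119 -0.397
outer loop
vertex 0.452 -1.523 3.179
vertex 1.495 -2.138 0.972
vertex 0.971 -3.035 2.442
endloop
endfacet
facet normal 0.910 0.119 0.397
outer loop
vertex 2.964 -2.774 3.311
vertex 2.969 -0.365 2.578
vertex 2.445 -1.262 4.048
endloop
endfacet
facet normal 0.295 -0.859 -0.419
outer loop
vertex 3.488 -1.877 1.841
vertex 2.964 -2.774 3.311
vertex 1.495 -2.138 0.972
endloop
endfacet
facet normal 0.910 0.119 0.397
outer loop
vertex 3.488 -1.877 1.841
vertex 2.969 -0.365 2.578
vertex 2.964 -2.774 3.311
endloop
endfacet
facet normal -0.295 0.859 0.419
outer loop
vertex 2.445 -1.262 4.048
vertex 2.969 -0.365 2.578
vertex 0.452 -1.523 3.179
endloop
endfacet
facet normal -0.910 -0.119 -0.397
outer loop
vertex 0.976 -0.626 1.709
vertex 1.495 -2.138 0.972
vertex 0.452 -1.523 3.179
endloop
endfacet
facet normal -0.295 0.859 0.419
outer loop
vertex 0.452 -1.523 3.179
vertex 2.969 -0.365 2.578
vertex 0.976 -0.626 1.709
endloop
endfacet
facet normal 0.291 0.498 -0.817
outer loop
vertex 0.976 -0.626 1.709
vertex 3.488 -1.877 1.841
vertex 1.495 -2.138 0.972
endloop
endfacet
facet normal 0.291 0.498 -0.817
outer loop
vertex 2.969 -0.365 2.578
vertex 3.488 -1.877 1.841
vertex 0.976 -0.626 1.709
endloop
endfacet
facet normal -0.696 0.718 0.005
outer loop
vertex 1.472 -0.35 -0.195
vertex 1.018 -0.789 -0.305
vertex 1.178 -0.638 0.297
endloop
endfacet
facet normal -0.151 0.890 0.430
outer loop
vertex 1.472 -0.35 -0.195
vertex 1.178 -0.638 0.297
vertex 1.811 -0.539 0.315
endloop
endfacet
facet normal 0.443 0.896 0.037
outer loop
vertex 1.472 -0.35 -0.195
vertex 1.811 -0.539 0.315
vertex 2.043 -0.629 -0.276
endloop
endfacet
facet normal 0.266 0.727 -0.633
outer loop
vertex 1.472 -0.35 -0.195
vertex 2.043 -0.629 -0.276
vertex 1.552 -0.784 -0.66
endloop
endfacet
facet normal -0.439 0.618 -0.652
outer loop
vertex 1.472 -0.35 -0.195
vertex 1.552 -0.784 -0.66
vertex 1.018 -0.789 -0.305
endloop
endfacet
facet normal -0.085 0.377 0.922
outer loop
vertex 1.811 -0.539 0.315
vertex 1.178 -0.638 0.297
vertex 1.568 -1.096 0.52
endloop
endfacet
facet normal -0.968 0.098 0.232
outer loop
vertex 1.178 -0.638 0.297
vertex 1.018 -0.789 -0.305
vertex 1.077 -1.251 0.136
endloop
endfacet
facet normal -0.552 -0.065 -0.831
outer loop
vertex 1.018 -0.789 -0.305
vertex 1.552 -0.784 -0.66
vertex 1.309 -1.341 -0.455
endloop
endfacet
facet normal 0.590 0.113 -0.800
outer loop
vertex 1.552 -0.784 -0.66
vertex 2.043 -0.629 -0.276
vertex 1.942 -1.242 -0.437
endloop
endfacet
facet normal 0.878 0.385 0.286
outer loop
vertex 2.043 -0.629 -0.276
vertex 1.811 -0.539 0.315
vertex 2.102 -1.091 0.165
endloop
endfacet
facet normal -0.266 -0.727 0.633
outer loop
vertex 1.648 -1.53 0.055
vertex 1.568 -1.096 0.52
vertex 1.077 -1.251 0.136
endloop
endfacet
facet normal -0.443 -0.896 -0.037
outer loop
vertex 1.648 -1.53 0.055
vertex 1.077 -1.251 0.136
vertex 1.309 -1.341 -0.455
endloop
endfacet
facet normal 0.151 -0.890 -0.430
outer loop
vertex 1.648 -1.53 0.055
vertex 1.309 -1.341 -0.455
vertex 1.942 -1.242 -0.437
endloop
endfacet
facet normal 0.696 -0.718 -0.005
outer loop
vertex 1.648 -1.53 0.055
vertex 1.942 -1.242 -0.437
vertex 2.102 -1.091 0.165
endloop
endfacet
facet normal 0.439 -0.618 0.652
outer loop
vertex 1.648 -1.53 0.055
vertex 2.102 -1.091 0.165
vertex 1.568 -1.096 0.52
endloop
endfacet
facet normal -0.590 -0.113 0.800
outer loop
vertex 1.077 -1.251 0.136
vertex 1.568 -1.096 0.52
vertex 1.178 -0.638 0.297
endloop
endfacet
facet normal -0.878 -0.385 -0.286
outer loop
vertex 1.309 -1.341 -0.455
vertex 1.077 -1.251 0.136
vertex 1.018 -0.789 -0.305
endloop
endfacet
facet normal 0.085 -0.377 -0.922
outer loop
vertex 1.942 -1.242 -0.437
vertex 1.309 -1.341 -0.455
vertex 1.552 -0.784 -0.66
endloop
endfacet
facet normal 0.968 -0.098 -0.232
outer loop
vertex 2.102 -1.091 0.165
vertex 1.942 -1.242 -0.437
vertex 2.043 -0.629 -0.276
endloop
endfacet
facet normal 0.552 0.065 0.831
outer loop
vertex 1.568 -1.096 0.52
vertex 2.102 -1.091 0.165
vertex 1.811 -0.539 0.315
endloop
endfacet

endsolid


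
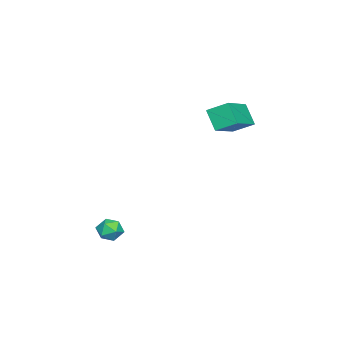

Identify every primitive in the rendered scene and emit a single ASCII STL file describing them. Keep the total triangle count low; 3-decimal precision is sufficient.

solid 
facet normal 0.316 0.899 -0.302
outer loop
vertex 3.37 0.129 -2.575
vertex 2.903 0.418 -2.203
vertex 3.501 0.294 -1.947
endloop
endfacet
facet normal 0.855 0.430 -0.291
outer loop
vertex 3.37 0.129 -2.575
vertex 3.501 0.294 -1.947
vertex 3.711 -0.286 -2.187
endloop
endfacet
facet normal 0.683 -0.113 -0.722
outer loop
vertex 3.37 0.129 -2.575
vertex 3.711 -0.286 -2.187
vertex 3.243 -0.521 -2.593
endloop
endfacet
facet normal 0.038 0.020 -0.999
outer loop
vertex 3.37 0.129 -2.575
vertex 3.243 -0.521 -2.593
vertex 2.744 -0.086 -2.603
endloop
endfacet
facet normal -0.189 0.646 -0.739
outer loop
vertex 3.37 0.129 -2.575
vertex 2.744 -0.086 -2.603
vertex 2.903 0.418 -2.203
endloop
endfacet
facet normal 0.911 0.176 0.372
outer loop
vertex 3.711 -0.286 -2.187
vertex 3.501 0.294 -1.947
vertex 3.456 -0.254 -1.577
endloop
endfacet
facet normal 0.041 0.934 0.356
outer loop
vertex 3.501 0.294 -1.947
vertex 2.903 0.418 -2.203
vertex 2.957 0.181 -1.587
endloop
endfacet
facet normal -0.776 0.524 -0.352
outer loop
vertex 2.903 0.418 -2.203
vertex 2.744 -0.086 -2.603
vertex 2.489 -0.054 -1.993
endloop
endfacet
facet normal -0.409 -0.487 -0.771
outer loop
vertex 2.744 -0.086 -2.603
vertex 3.243 -0.521 -2.593
vertex 2.699 -0.634 -2.233
endloop
endfacet
facet normal 0.634 -0.701 -0.325
outer loop
vertex 3.243 -0.521 -2.593
vertex 3.711 -0.286 -2.187
vertex 3.297 -0.758 -1.977
endloop
endfacet
facet normal -0.038 -0.020 0.999
outer loop
vertex 2.83 -0.469 -1.605
vertex 3.456 -0.254 -1.577
vertex 2.957 0.181 -1.587
endloop
endfacet
facet normal -0.683 0.113 0.722
outer loop
vertex 2.83 -0.469 -1.605
vertex 2.957 0.181 -1.587
vertex 2.489 -0.054 -1.993
endloop
endfacet
facet normal -0.855 -0.430 0.291
outer loop
vertex 2.83 -0.469 -1.605
vertex 2.489 -0.054 -1.993
vertex 2.699 -0.634 -2.233
endloop
endfacet
facet normal -0.316 -0.899 0.302
outer loop
vertex 2.83 -0.469 -1.605
vertex 2.699 -0.634 -2.233
vertex 3.297 -0.758 -1.977
endloop
endfacet
facet normal 0.189 -0.646 0.739
outer loop
vertex 2.83 -0.469 -1.605
vertex 3.297 -0.758 -1.977
vertex 3.456 -0.254 -1.577
endloop
endfacet
facet normal 0.409 0.487 0.771
outer loop
vertex 2.957 0.181 -1.587
vertex 3.456 -0.254 -1.577
vertex 3.501 0.294 -1.947
endloop
endfacet
facet normal -0.634 0.701 0.325
outer loop
vertex 2.489 -0.054 -1.993
vertex 2.957 0.181 -1.587
vertex 2.903 0.418 -2.203
endloop
endfacet
facet normal -0.911 -0.176 -0.372
outer loop
vertex 2.699 -0.634 -2.233
vertex 2.489 -0.054 -1.993
vertex 2.744 -0.086 -2.603
endloop
endfacet
facet normal -0.041 -0.934 -0.356
outer loop
vertex 3.297 -0.758 -1.977
vertex 2.699 -0.634 -2.233
vertex 3.243 -0.521 -2.593
endloop
endfacet
facet normal 0.776 -0.524 0.352
outer loop
vertex 3.456 -0.254 -1.577
vertex 3.297 -0.758 -1.977
vertex 3.711 -0.286 -2.187
endloop
endfacet
facet normal -0.928 0.094 -0.361
outer loop
vertex -2.329 2.957 3.415
vertex -2.441 3.931 3.956
vertex -1.894 3.543 2.45
endloop
endfacet
facet normal 0.100 -0.870 -0.483
outer loop
vertex -0.159 3.369 3.124
vertex -2.329 2.957 3.415
vertex -1.894 3.543 2.45
endloop
endfacet
facet normal -0.928 0.092 -0.361
outer loop
vertex -1.894 3.543 2.45
vertex -2.441 3.931 3.956
vertex -2.007 4.517 2.99
endloop
endfacet
facet normal 0.359 0.484 -0.798
outer loop
vertex -2.007 4.517 2.99
vertex -0.159 3.369 3.124
vertex -1.894 3.543 2.45
endloop
endfacet
facet normal -0.359 -0.484 0.798
outer loop
vertex -2.329 2.957 3.415
vertex -0.706 3.757 4.63
vertex -2.441 3.931 3.956
endloop
endfacet
facet normal 0.100 -0.870 -0.483
outer loop
vertex -0.593 2.783 4.09
vertex -2.329 2.957 3.415
vertex -0.159 3.369 3.124
endloop
endfacet
facet normal -0.359 -0.484 0.798
outer loop
vertex -0.593 2.783 4.09
vertex -0.706 3.757 4.63
vertex -2.329 2.957 3.415
endloop
endfacet
facet normal -0.100 0.870 0.483
outer loop
vertex -2.441 3.931 3.956
vertex -0.706 3.757 4.63
vertex -2.007 4.517 2.99
endloop
endfacet
facet normal 0.359 0.484 -0.798
outer loop
vertex -0.271 4.343 3.665
vertex -0.159 3.369 3.124
vertex -2.007 4.517 2.99
endloop
endfacet
facet normal -0.101 0.870 0.483
outer loop
vertex -2.007 4.517 2.99
vertex -0.706 3.757 4.63
vertex -0.271 4.343 3.665
endloop
endfacet
facet normal 0.928 -0.093 0.360
outer loop
vertex -0.271 4.343 3.665
vertex -0.593 2.783 4.09
vertex -0.159 3.369 3.124
endloop
endfacet
facet normal 0.928 -0.093 0.362
outer loop
vertex -0.706 3.757 4.63
vertex -0.593 2.783 4.09
vertex -0.271 4.343 3.665
endloop
endfacet

endsolid
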